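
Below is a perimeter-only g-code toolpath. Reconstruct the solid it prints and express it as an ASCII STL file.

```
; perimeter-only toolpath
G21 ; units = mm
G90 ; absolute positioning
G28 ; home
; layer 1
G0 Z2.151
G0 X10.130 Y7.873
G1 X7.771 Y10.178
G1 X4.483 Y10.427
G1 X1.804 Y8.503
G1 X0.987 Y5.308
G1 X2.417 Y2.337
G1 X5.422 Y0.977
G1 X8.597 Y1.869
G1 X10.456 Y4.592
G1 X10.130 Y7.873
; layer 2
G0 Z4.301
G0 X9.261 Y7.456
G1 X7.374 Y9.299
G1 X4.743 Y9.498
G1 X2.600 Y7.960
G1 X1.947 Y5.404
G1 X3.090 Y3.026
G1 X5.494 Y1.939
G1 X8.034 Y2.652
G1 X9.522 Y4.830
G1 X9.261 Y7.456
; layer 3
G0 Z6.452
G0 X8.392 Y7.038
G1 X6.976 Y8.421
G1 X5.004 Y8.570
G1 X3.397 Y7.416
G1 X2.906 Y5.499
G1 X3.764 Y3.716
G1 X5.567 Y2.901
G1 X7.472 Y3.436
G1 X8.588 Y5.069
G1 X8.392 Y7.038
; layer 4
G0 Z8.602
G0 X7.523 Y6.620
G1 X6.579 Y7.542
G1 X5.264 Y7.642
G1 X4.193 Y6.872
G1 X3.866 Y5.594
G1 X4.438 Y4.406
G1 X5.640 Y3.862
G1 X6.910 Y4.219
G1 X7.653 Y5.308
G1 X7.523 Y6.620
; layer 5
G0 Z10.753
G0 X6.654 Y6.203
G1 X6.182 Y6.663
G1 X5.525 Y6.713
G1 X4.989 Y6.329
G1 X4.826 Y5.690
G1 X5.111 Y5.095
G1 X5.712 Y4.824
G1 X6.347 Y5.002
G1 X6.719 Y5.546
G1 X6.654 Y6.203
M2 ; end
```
solid part
  facet normal 0.0000 0.0000 -1.0000
    outer loop
      vertex 4.222 11.355 0.000
      vertex 8.168 11.056 0.000
      vertex 10.999 8.291 0.000
    endloop
  endfacet
  facet normal 0.0000 0.0000 -1.0000
    outer loop
      vertex 1.008 9.047 0.000
      vertex 4.222 11.355 0.000
      vertex 10.999 8.291 0.000
    endloop
  endfacet
  facet normal 0.0000 0.0000 -1.0000
    outer loop
      vertex 0.028 5.213 0.000
      vertex 1.008 9.047 0.000
      vertex 10.999 8.291 0.000
    endloop
  endfacet
  facet normal 0.0000 0.0000 -1.0000
    outer loop
      vertex 1.743 1.647 0.000
      vertex 0.028 5.213 0.000
      vertex 10.999 8.291 0.000
    endloop
  endfacet
  facet normal 0.0000 0.0000 -1.0000
    outer loop
      vertex 5.349 0.016 0.000
      vertex 1.743 1.647 0.000
      vertex 10.999 8.291 0.000
    endloop
  endfacet
  facet normal 0.0000 0.0000 -1.0000
    outer loop
      vertex 9.159 1.086 0.000
      vertex 5.349 0.016 0.000
      vertex 10.999 8.291 0.000
    endloop
  endfacet
  facet normal 0.0000 0.0000 -1.0000
    outer loop
      vertex 11.390 4.353 0.000
      vertex 9.159 1.086 0.000
      vertex 10.999 8.291 0.000
    endloop
  endfacet
  facet normal 0.6439 0.6593 0.3882
    outer loop
      vertex 10.999 8.291 0.000
      vertex 8.168 11.056 0.000
      vertex 5.785 5.785 12.903
    endloop
  endfacet
  facet normal 0.0696 0.9189 0.3882
    outer loop
      vertex 8.168 11.056 0.000
      vertex 4.222 11.355 0.000
      vertex 5.785 5.785 12.903
    endloop
  endfacet
  facet normal -0.5375 0.7485 0.3882
    outer loop
      vertex 4.222 11.355 0.000
      vertex 1.008 9.047 0.000
      vertex 5.785 5.785 12.903
    endloop
  endfacet
  facet normal -0.8928 0.2282 0.3882
    outer loop
      vertex 1.008 9.047 0.000
      vertex 0.028 5.213 0.000
      vertex 5.785 5.785 12.903
    endloop
  endfacet
  facet normal -0.8305 -0.3994 0.3883
    outer loop
      vertex 0.028 5.213 0.000
      vertex 1.743 1.647 0.000
      vertex 5.785 5.785 12.903
    endloop
  endfacet
  facet normal -0.3798 -0.8397 0.3882
    outer loop
      vertex 1.743 1.647 0.000
      vertex 5.349 0.016 0.000
      vertex 5.785 5.785 12.903
    endloop
  endfacet
  facet normal 0.2492 -0.8872 0.3883
    outer loop
      vertex 5.349 0.016 0.000
      vertex 9.159 1.086 0.000
      vertex 5.785 5.785 12.903
    endloop
  endfacet
  facet normal 0.7610 -0.5197 0.3883
    outer loop
      vertex 9.159 1.086 0.000
      vertex 11.390 4.353 0.000
      vertex 5.785 5.785 12.903
    endloop
  endfacet
  facet normal 0.9170 0.0911 0.3883
    outer loop
      vertex 11.390 4.353 0.000
      vertex 10.999 8.291 0.000
      vertex 5.785 5.785 12.903
    endloop
  endfacet
endsolid part

The G0 Z moves step by Δz≈2.151 mm. The G1 loops shrink linearly with z, so the solid tapers from its base footprint up to z≈12.9. Closing with a flat bottom cap and the tapered top and triangulating gives 16 facets — a regular 9-sided pyramid, base circumscribed radius ≈ 5.79 mm, apex at z ≈ 12.9 mm.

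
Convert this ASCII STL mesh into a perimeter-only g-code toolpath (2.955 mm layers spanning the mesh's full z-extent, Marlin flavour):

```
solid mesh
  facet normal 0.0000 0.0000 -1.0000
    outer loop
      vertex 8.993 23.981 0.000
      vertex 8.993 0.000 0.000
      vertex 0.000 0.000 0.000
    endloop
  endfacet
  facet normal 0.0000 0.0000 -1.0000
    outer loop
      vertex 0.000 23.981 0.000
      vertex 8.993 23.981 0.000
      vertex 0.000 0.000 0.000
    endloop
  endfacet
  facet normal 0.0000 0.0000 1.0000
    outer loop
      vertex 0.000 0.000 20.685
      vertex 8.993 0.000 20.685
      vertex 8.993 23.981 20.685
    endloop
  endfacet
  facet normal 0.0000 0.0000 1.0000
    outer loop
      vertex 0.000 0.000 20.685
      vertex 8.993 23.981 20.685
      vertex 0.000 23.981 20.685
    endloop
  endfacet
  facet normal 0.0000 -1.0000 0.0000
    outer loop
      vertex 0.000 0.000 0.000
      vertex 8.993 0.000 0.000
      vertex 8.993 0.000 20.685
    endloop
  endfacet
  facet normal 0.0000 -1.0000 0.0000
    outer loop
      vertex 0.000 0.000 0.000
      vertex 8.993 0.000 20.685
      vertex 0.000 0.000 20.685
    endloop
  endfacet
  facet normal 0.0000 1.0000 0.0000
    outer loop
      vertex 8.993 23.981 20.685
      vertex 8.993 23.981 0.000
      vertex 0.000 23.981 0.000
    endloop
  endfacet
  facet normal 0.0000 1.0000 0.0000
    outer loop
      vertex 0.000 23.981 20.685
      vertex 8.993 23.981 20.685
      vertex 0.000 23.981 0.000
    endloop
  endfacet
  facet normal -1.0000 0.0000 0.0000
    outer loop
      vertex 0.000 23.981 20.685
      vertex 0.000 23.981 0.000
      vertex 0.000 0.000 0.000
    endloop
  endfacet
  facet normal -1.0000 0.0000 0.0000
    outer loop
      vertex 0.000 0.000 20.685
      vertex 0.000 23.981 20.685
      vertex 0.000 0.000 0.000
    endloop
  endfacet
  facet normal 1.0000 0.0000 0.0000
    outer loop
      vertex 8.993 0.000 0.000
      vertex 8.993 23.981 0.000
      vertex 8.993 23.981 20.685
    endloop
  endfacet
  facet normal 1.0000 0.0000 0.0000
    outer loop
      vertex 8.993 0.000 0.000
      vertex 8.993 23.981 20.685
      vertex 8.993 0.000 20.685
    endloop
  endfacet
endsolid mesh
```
; perimeter-only toolpath
G21 ; units = mm
G90 ; absolute positioning
G28 ; home
; layer 1
G0 Z2.955
G0 X0.000 Y0.000
G1 X8.993 Y0.000
G1 X8.993 Y23.981
G1 X0.000 Y23.981
G1 X0.000 Y0.000
; layer 2
G0 Z5.910
G0 X0.000 Y0.000
G1 X8.993 Y0.000
G1 X8.993 Y23.981
G1 X0.000 Y23.981
G1 X0.000 Y0.000
; layer 3
G0 Z8.865
G0 X0.000 Y0.000
G1 X8.993 Y0.000
G1 X8.993 Y23.981
G1 X0.000 Y23.981
G1 X0.000 Y0.000
; layer 4
G0 Z11.820
G0 X0.000 Y0.000
G1 X8.993 Y0.000
G1 X8.993 Y23.981
G1 X0.000 Y23.981
G1 X0.000 Y0.000
; layer 5
G0 Z14.775
G0 X0.000 Y0.000
G1 X8.993 Y0.000
G1 X8.993 Y23.981
G1 X0.000 Y23.981
G1 X0.000 Y0.000
; layer 6
G0 Z17.730
G0 X0.000 Y0.000
G1 X8.993 Y0.000
G1 X8.993 Y23.981
G1 X0.000 Y23.981
G1 X0.000 Y0.000
; layer 7
G0 Z20.685
G0 X0.000 Y0.000
G1 X8.993 Y0.000
G1 X8.993 Y23.981
G1 X0.000 Y23.981
G1 X0.000 Y0.000
M2 ; end

The solid is a rectangular box, roughly 8.99 × 24 mm footprint and 20.7 mm tall. Slicing at Δz = 2.955 mm — 7 equal slices spanning the solid's height, so layer i sits at z = i·h/7 — gives 7 non-empty perimeters. Each is a 4-segment closed polygon; G0 lifts to the layer z and rapids to the start vertex, then G1 traces the edges.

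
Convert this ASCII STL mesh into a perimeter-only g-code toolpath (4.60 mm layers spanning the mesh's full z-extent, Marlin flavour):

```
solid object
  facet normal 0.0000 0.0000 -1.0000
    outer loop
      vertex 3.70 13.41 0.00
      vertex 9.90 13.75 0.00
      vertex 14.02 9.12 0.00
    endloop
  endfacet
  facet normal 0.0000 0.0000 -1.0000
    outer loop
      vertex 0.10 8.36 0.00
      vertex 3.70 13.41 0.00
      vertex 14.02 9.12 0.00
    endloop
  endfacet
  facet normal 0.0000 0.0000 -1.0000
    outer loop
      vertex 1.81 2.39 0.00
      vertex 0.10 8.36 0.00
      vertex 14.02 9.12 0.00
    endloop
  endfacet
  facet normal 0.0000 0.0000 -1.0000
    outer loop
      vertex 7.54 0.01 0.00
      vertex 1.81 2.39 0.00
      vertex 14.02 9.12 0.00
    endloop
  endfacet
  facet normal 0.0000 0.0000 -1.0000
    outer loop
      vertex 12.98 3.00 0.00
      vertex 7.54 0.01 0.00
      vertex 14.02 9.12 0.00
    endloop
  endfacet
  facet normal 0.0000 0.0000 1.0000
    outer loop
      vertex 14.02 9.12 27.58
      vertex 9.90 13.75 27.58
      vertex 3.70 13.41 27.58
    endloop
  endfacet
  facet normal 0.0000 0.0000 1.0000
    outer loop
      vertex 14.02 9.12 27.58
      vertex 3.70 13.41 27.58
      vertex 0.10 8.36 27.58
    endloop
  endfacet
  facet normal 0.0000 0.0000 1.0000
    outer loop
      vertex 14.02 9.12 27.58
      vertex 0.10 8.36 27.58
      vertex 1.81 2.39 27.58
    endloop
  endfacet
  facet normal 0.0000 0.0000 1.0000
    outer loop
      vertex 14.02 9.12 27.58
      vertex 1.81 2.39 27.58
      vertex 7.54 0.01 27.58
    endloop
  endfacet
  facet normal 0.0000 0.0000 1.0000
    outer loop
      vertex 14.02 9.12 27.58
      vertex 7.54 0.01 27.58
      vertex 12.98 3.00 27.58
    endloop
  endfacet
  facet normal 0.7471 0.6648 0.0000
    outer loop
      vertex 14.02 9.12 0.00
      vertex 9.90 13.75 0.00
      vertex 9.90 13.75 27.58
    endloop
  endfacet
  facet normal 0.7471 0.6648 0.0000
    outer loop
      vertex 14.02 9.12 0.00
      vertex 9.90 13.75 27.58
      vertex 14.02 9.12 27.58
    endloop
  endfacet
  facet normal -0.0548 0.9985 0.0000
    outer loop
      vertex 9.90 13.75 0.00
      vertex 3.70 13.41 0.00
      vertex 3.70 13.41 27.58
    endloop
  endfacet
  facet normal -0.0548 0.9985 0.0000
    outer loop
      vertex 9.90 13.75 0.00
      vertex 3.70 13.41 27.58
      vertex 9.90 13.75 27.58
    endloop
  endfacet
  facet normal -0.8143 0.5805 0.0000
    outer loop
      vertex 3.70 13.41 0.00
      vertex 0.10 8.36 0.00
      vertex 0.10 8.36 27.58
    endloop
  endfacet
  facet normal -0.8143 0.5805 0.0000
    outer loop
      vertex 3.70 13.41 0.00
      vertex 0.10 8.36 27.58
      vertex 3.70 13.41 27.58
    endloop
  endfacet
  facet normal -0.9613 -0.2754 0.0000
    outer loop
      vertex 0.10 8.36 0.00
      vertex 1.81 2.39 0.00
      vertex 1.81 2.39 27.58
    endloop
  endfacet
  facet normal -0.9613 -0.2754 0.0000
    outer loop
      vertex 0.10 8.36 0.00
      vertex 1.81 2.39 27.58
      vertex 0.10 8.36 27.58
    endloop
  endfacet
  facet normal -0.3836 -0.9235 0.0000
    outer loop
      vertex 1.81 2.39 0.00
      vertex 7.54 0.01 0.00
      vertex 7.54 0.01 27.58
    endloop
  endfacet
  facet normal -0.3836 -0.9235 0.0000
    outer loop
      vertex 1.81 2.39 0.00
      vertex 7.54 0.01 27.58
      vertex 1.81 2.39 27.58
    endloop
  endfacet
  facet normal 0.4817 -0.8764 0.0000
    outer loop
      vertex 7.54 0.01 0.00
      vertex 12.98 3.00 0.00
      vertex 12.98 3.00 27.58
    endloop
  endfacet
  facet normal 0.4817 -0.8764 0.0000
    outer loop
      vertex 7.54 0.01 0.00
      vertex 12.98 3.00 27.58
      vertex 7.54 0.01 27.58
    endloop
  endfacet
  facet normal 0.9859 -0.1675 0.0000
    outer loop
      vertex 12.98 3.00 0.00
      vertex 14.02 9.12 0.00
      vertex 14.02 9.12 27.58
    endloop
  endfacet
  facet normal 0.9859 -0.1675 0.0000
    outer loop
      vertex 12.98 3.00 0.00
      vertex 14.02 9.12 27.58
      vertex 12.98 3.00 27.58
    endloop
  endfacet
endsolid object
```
; perimeter-only toolpath
G21 ; units = mm
G90 ; absolute positioning
G28 ; home
; layer 1
G0 Z4.60
G0 X14.02 Y9.12
G1 X9.90 Y13.75
G1 X3.70 Y13.41
G1 X0.10 Y8.36
G1 X1.81 Y2.39
G1 X7.54 Y0.01
G1 X12.98 Y3.00
G1 X14.02 Y9.12
; layer 2
G0 Z9.19
G0 X14.02 Y9.12
G1 X9.90 Y13.75
G1 X3.70 Y13.41
G1 X0.10 Y8.36
G1 X1.81 Y2.39
G1 X7.54 Y0.01
G1 X12.98 Y3.00
G1 X14.02 Y9.12
; layer 3
G0 Z13.79
G0 X14.02 Y9.12
G1 X9.90 Y13.75
G1 X3.70 Y13.41
G1 X0.10 Y8.36
G1 X1.81 Y2.39
G1 X7.54 Y0.01
G1 X12.98 Y3.00
G1 X14.02 Y9.12
; layer 4
G0 Z18.39
G0 X14.02 Y9.12
G1 X9.90 Y13.75
G1 X3.70 Y13.41
G1 X0.10 Y8.36
G1 X1.81 Y2.39
G1 X7.54 Y0.01
G1 X12.98 Y3.00
G1 X14.02 Y9.12
; layer 5
G0 Z22.98
G0 X14.02 Y9.12
G1 X9.90 Y13.75
G1 X3.70 Y13.41
G1 X0.10 Y8.36
G1 X1.81 Y2.39
G1 X7.54 Y0.01
G1 X12.98 Y3.00
G1 X14.02 Y9.12
; layer 6
G0 Z27.58
G0 X14.02 Y9.12
G1 X9.90 Y13.75
G1 X3.70 Y13.41
G1 X0.10 Y8.36
G1 X1.81 Y2.39
G1 X7.54 Y0.01
G1 X12.98 Y3.00
G1 X14.02 Y9.12
M2 ; end

The solid is a regular 7-sided prism (a cylinder approximated with 7 flat sides), circumscribed radius ≈ 7.15 mm, height ≈ 27.6 mm. Slicing at Δz = 4.60 mm — 6 equal slices spanning the solid's height, so layer i sits at z = i·h/6 — gives 6 non-empty perimeters. Each is a 7-segment closed polygon; G0 lifts to the layer z and rapids to the start vertex, then G1 traces the edges.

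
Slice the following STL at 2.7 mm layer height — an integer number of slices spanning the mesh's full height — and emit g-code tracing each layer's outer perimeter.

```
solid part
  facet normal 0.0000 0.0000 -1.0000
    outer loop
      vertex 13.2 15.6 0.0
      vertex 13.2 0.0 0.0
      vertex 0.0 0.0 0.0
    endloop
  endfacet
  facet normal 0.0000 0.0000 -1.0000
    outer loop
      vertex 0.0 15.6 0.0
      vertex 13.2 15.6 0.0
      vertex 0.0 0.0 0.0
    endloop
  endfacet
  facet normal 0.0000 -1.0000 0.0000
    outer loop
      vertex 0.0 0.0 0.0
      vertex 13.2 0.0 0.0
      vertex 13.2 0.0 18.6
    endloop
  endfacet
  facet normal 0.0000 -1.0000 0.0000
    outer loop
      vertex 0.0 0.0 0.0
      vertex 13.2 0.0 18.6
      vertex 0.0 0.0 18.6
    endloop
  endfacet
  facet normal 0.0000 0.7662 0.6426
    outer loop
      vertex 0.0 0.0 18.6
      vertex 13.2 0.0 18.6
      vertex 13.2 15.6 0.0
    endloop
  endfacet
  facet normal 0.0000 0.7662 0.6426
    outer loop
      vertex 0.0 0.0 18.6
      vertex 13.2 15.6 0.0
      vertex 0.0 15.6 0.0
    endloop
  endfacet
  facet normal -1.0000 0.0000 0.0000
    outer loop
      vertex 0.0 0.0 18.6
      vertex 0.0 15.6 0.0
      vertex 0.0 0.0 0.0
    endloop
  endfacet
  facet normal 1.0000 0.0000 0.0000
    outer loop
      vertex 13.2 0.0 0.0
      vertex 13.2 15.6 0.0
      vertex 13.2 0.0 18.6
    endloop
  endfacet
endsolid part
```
; perimeter-only toolpath
G21 ; units = mm
G90 ; absolute positioning
G28 ; home
; layer 1
G0 Z2.7
G0 X0.0 Y0.0
G1 X13.2 Y0.0
G1 X13.2 Y13.4
G1 X0.0 Y13.4
G1 X0.0 Y0.0
; layer 2
G0 Z5.3
G0 X0.0 Y0.0
G1 X13.2 Y0.0
G1 X13.2 Y11.1
G1 X0.0 Y11.1
G1 X0.0 Y0.0
; layer 3
G0 Z8.0
G0 X0.0 Y0.0
G1 X13.2 Y0.0
G1 X13.2 Y8.9
G1 X0.0 Y8.9
G1 X0.0 Y0.0
; layer 4
G0 Z10.6
G0 X0.0 Y0.0
G1 X13.2 Y0.0
G1 X13.2 Y6.7
G1 X0.0 Y6.7
G1 X0.0 Y0.0
; layer 5
G0 Z13.3
G0 X0.0 Y0.0
G1 X13.2 Y0.0
G1 X13.2 Y4.5
G1 X0.0 Y4.5
G1 X0.0 Y0.0
; layer 6
G0 Z15.9
G0 X0.0 Y0.0
G1 X13.2 Y0.0
G1 X13.2 Y2.2
G1 X0.0 Y2.2
G1 X0.0 Y0.0
M2 ; end

The solid is a wedge (ramp): 13.2 × 15.6 mm base, rising to 18.6 mm along the y=0 edge and sloping linearly to z=0 at y=15.6. Slicing at Δz = 2.7 mm — 7 equal slices spanning the solid's height, so layer i sits at z = i·h/7 — gives 6 non-empty perimeters. Each is a 4-segment closed polygon; G0 lifts to the layer z and rapids to the start vertex, then G1 traces the edges. The cross-section shrinks linearly with z (the slice at the apex is degenerate and omitted).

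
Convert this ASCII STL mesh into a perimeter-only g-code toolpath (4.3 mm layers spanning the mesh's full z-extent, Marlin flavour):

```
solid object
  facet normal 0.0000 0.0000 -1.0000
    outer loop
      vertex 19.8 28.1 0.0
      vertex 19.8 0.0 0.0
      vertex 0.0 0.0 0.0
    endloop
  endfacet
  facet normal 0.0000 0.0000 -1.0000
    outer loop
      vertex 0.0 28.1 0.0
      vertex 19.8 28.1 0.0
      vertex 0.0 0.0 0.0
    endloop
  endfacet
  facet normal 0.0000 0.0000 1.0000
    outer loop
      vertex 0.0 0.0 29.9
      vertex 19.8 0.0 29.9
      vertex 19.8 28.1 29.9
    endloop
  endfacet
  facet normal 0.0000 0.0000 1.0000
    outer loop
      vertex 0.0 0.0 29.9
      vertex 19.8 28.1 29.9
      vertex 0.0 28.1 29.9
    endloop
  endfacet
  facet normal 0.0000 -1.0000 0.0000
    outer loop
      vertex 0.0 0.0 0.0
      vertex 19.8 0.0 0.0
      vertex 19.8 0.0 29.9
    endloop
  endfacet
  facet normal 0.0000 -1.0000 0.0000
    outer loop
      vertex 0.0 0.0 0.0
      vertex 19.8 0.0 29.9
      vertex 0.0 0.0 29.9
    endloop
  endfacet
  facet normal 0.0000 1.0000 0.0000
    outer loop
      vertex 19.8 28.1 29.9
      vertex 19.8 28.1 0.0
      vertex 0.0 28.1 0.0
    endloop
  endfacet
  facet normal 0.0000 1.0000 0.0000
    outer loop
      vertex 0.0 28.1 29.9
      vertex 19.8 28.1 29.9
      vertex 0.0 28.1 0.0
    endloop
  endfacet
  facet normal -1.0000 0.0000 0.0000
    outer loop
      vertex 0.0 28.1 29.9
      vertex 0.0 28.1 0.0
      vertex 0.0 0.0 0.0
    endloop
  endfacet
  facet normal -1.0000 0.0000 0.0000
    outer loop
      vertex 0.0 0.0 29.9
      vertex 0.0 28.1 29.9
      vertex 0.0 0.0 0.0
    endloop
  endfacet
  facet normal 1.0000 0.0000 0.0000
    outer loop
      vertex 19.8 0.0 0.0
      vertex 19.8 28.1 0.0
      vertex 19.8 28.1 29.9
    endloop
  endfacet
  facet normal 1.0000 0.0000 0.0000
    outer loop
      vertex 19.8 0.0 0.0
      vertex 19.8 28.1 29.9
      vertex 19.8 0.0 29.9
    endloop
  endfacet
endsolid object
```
; perimeter-only toolpath
G21 ; units = mm
G90 ; absolute positioning
G28 ; home
; layer 1
G0 Z4.3
G0 X0.0 Y0.0
G1 X19.8 Y0.0
G1 X19.8 Y28.1
G1 X0.0 Y28.1
G1 X0.0 Y0.0
; layer 2
G0 Z8.5
G0 X0.0 Y0.0
G1 X19.8 Y0.0
G1 X19.8 Y28.1
G1 X0.0 Y28.1
G1 X0.0 Y0.0
; layer 3
G0 Z12.8
G0 X0.0 Y0.0
G1 X19.8 Y0.0
G1 X19.8 Y28.1
G1 X0.0 Y28.1
G1 X0.0 Y0.0
; layer 4
G0 Z17.1
G0 X0.0 Y0.0
G1 X19.8 Y0.0
G1 X19.8 Y28.1
G1 X0.0 Y28.1
G1 X0.0 Y0.0
; layer 5
G0 Z21.4
G0 X0.0 Y0.0
G1 X19.8 Y0.0
G1 X19.8 Y28.1
G1 X0.0 Y28.1
G1 X0.0 Y0.0
; layer 6
G0 Z25.6
G0 X0.0 Y0.0
G1 X19.8 Y0.0
G1 X19.8 Y28.1
G1 X0.0 Y28.1
G1 X0.0 Y0.0
; layer 7
G0 Z29.9
G0 X0.0 Y0.0
G1 X19.8 Y0.0
G1 X19.8 Y28.1
G1 X0.0 Y28.1
G1 X0.0 Y0.0
M2 ; end

The solid is a rectangular box, roughly 19.8 × 28.1 mm footprint and 29.9 mm tall. Slicing at Δz = 4.3 mm — 7 equal slices spanning the solid's height, so layer i sits at z = i·h/7 — gives 7 non-empty perimeters. Each is a 4-segment closed polygon; G0 lifts to the layer z and rapids to the start vertex, then G1 traces the edges.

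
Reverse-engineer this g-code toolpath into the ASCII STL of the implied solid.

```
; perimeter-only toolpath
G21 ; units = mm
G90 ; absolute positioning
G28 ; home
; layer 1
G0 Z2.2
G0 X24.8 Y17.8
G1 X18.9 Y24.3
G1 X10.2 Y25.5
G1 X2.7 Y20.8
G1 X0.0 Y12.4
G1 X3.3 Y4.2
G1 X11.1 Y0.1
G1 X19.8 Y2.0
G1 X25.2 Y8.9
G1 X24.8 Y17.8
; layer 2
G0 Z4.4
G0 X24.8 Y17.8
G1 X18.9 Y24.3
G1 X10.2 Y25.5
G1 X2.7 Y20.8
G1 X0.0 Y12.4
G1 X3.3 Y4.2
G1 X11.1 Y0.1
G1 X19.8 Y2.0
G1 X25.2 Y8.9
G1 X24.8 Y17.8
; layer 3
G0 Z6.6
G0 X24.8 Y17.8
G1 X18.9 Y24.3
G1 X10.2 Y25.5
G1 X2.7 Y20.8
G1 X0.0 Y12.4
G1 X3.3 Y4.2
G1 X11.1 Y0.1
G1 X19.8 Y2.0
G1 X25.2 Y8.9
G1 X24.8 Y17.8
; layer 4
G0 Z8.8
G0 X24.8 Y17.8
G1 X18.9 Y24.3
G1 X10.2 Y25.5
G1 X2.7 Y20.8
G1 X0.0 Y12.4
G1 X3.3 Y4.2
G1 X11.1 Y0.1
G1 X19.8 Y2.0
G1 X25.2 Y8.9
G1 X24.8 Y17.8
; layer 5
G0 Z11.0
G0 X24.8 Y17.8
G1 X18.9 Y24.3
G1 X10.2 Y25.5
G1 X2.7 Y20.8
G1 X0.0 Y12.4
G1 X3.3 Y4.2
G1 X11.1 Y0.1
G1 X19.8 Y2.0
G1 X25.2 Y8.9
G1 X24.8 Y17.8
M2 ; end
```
solid part
  facet normal 0.0000 0.0000 -1.0000
    outer loop
      vertex 10.2 25.5 0.0
      vertex 18.9 24.3 0.0
      vertex 24.8 17.8 0.0
    endloop
  endfacet
  facet normal 0.0000 0.0000 -1.0000
    outer loop
      vertex 2.7 20.8 0.0
      vertex 10.2 25.5 0.0
      vertex 24.8 17.8 0.0
    endloop
  endfacet
  facet normal 0.0000 0.0000 -1.0000
    outer loop
      vertex 0.0 12.4 0.0
      vertex 2.7 20.8 0.0
      vertex 24.8 17.8 0.0
    endloop
  endfacet
  facet normal 0.0000 0.0000 -1.0000
    outer loop
      vertex 3.3 4.2 0.0
      vertex 0.0 12.4 0.0
      vertex 24.8 17.8 0.0
    endloop
  endfacet
  facet normal 0.0000 0.0000 -1.0000
    outer loop
      vertex 11.1 0.1 0.0
      vertex 3.3 4.2 0.0
      vertex 24.8 17.8 0.0
    endloop
  endfacet
  facet normal 0.0000 0.0000 -1.0000
    outer loop
      vertex 19.8 2.0 0.0
      vertex 11.1 0.1 0.0
      vertex 24.8 17.8 0.0
    endloop
  endfacet
  facet normal 0.0000 0.0000 -1.0000
    outer loop
      vertex 25.2 8.9 0.0
      vertex 19.8 2.0 0.0
      vertex 24.8 17.8 0.0
    endloop
  endfacet
  facet normal 0.0000 0.0000 1.0000
    outer loop
      vertex 24.8 17.8 11.0
      vertex 18.9 24.3 11.0
      vertex 10.2 25.5 11.0
    endloop
  endfacet
  facet normal 0.0000 0.0000 1.0000
    outer loop
      vertex 24.8 17.8 11.0
      vertex 10.2 25.5 11.0
      vertex 2.7 20.8 11.0
    endloop
  endfacet
  facet normal 0.0000 0.0000 1.0000
    outer loop
      vertex 24.8 17.8 11.0
      vertex 2.7 20.8 11.0
      vertex 0.0 12.4 11.0
    endloop
  endfacet
  facet normal 0.0000 0.0000 1.0000
    outer loop
      vertex 24.8 17.8 11.0
      vertex 0.0 12.4 11.0
      vertex 3.3 4.2 11.0
    endloop
  endfacet
  facet normal 0.0000 0.0000 1.0000
    outer loop
      vertex 24.8 17.8 11.0
      vertex 3.3 4.2 11.0
      vertex 11.1 0.1 11.0
    endloop
  endfacet
  facet normal 0.0000 0.0000 1.0000
    outer loop
      vertex 24.8 17.8 11.0
      vertex 11.1 0.1 11.0
      vertex 19.8 2.0 11.0
    endloop
  endfacet
  facet normal 0.0000 0.0000 1.0000
    outer loop
      vertex 24.8 17.8 11.0
      vertex 19.8 2.0 11.0
      vertex 25.2 8.9 11.0
    endloop
  endfacet
  facet normal 0.7405 0.6721 0.0000
    outer loop
      vertex 24.8 17.8 0.0
      vertex 18.9 24.3 0.0
      vertex 18.9 24.3 11.0
    endloop
  endfacet
  facet normal 0.7405 0.6721 0.0000
    outer loop
      vertex 24.8 17.8 0.0
      vertex 18.9 24.3 11.0
      vertex 24.8 17.8 11.0
    endloop
  endfacet
  facet normal 0.1366 0.9906 0.0000
    outer loop
      vertex 18.9 24.3 0.0
      vertex 10.2 25.5 0.0
      vertex 10.2 25.5 11.0
    endloop
  endfacet
  facet normal 0.1366 0.9906 0.0000
    outer loop
      vertex 18.9 24.3 0.0
      vertex 10.2 25.5 11.0
      vertex 18.9 24.3 11.0
    endloop
  endfacet
  facet normal -0.5310 0.8474 0.0000
    outer loop
      vertex 10.2 25.5 0.0
      vertex 2.7 20.8 0.0
      vertex 2.7 20.8 11.0
    endloop
  endfacet
  facet normal -0.5310 0.8474 0.0000
    outer loop
      vertex 10.2 25.5 0.0
      vertex 2.7 20.8 11.0
      vertex 10.2 25.5 11.0
    endloop
  endfacet
  facet normal -0.9520 0.3060 0.0000
    outer loop
      vertex 2.7 20.8 0.0
      vertex 0.0 12.4 0.0
      vertex 0.0 12.4 11.0
    endloop
  endfacet
  facet normal -0.9520 0.3060 0.0000
    outer loop
      vertex 2.7 20.8 0.0
      vertex 0.0 12.4 11.0
      vertex 2.7 20.8 11.0
    endloop
  endfacet
  facet normal -0.9277 -0.3733 0.0000
    outer loop
      vertex 0.0 12.4 0.0
      vertex 3.3 4.2 0.0
      vertex 3.3 4.2 11.0
    endloop
  endfacet
  facet normal -0.9277 -0.3733 0.0000
    outer loop
      vertex 0.0 12.4 0.0
      vertex 3.3 4.2 11.0
      vertex 0.0 12.4 11.0
    endloop
  endfacet
  facet normal -0.4653 -0.8852 0.0000
    outer loop
      vertex 3.3 4.2 0.0
      vertex 11.1 0.1 0.0
      vertex 11.1 0.1 11.0
    endloop
  endfacet
  facet normal -0.4653 -0.8852 0.0000
    outer loop
      vertex 3.3 4.2 0.0
      vertex 11.1 0.1 11.0
      vertex 3.3 4.2 11.0
    endloop
  endfacet
  facet normal 0.2134 -0.9770 0.0000
    outer loop
      vertex 11.1 0.1 0.0
      vertex 19.8 2.0 0.0
      vertex 19.8 2.0 11.0
    endloop
  endfacet
  facet normal 0.2134 -0.9770 0.0000
    outer loop
      vertex 11.1 0.1 0.0
      vertex 19.8 2.0 11.0
      vertex 11.1 0.1 11.0
    endloop
  endfacet
  facet normal 0.7875 -0.6163 0.0000
    outer loop
      vertex 19.8 2.0 0.0
      vertex 25.2 8.9 0.0
      vertex 25.2 8.9 11.0
    endloop
  endfacet
  facet normal 0.7875 -0.6163 0.0000
    outer loop
      vertex 19.8 2.0 0.0
      vertex 25.2 8.9 11.0
      vertex 19.8 2.0 11.0
    endloop
  endfacet
  facet normal 0.9990 0.0449 0.0000
    outer loop
      vertex 25.2 8.9 0.0
      vertex 24.8 17.8 0.0
      vertex 24.8 17.8 11.0
    endloop
  endfacet
  facet normal 0.9990 0.0449 0.0000
    outer loop
      vertex 25.2 8.9 0.0
      vertex 24.8 17.8 11.0
      vertex 25.2 8.9 11.0
    endloop
  endfacet
endsolid part

The G0 Z moves step by Δz≈2.2 mm. Every layer's G1 loop is the same polygon, so the solid is a straight extrusion of it from z=0 to z≈11. Closing with flat bottom and top caps and triangulating gives 32 facets — a regular 9-sided prism (a cylinder approximated with 9 flat sides), circumscribed radius ≈ 12.9 mm, height ≈ 11 mm.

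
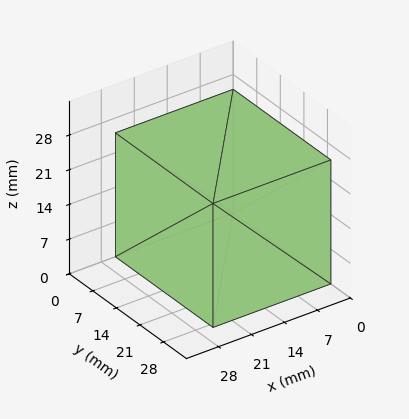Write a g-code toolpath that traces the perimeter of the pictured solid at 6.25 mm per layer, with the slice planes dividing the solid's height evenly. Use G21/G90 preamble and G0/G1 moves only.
Reading the render: the shape is a rectangular box, roughly 25 × 29 mm footprint and 25 mm tall (dimensions read to the nearest mm from the axis ticks). For the g-code, the solid's height is divided into equal slices at the stated Δz and each level perimeter traced with G1 moves after a G0 lift.

; perimeter-only toolpath
G21 ; units = mm
G90 ; absolute positioning
G28 ; home
; layer 1
G0 Z6.25
G0 X0.00 Y0.00
G1 X25.00 Y0.00
G1 X25.00 Y29.00
G1 X0.00 Y29.00
G1 X0.00 Y0.00
; layer 2
G0 Z12.50
G0 X0.00 Y0.00
G1 X25.00 Y0.00
G1 X25.00 Y29.00
G1 X0.00 Y29.00
G1 X0.00 Y0.00
; layer 3
G0 Z18.75
G0 X0.00 Y0.00
G1 X25.00 Y0.00
G1 X25.00 Y29.00
G1 X0.00 Y29.00
G1 X0.00 Y0.00
; layer 4
G0 Z25.00
G0 X0.00 Y0.00
G1 X25.00 Y0.00
G1 X25.00 Y29.00
G1 X0.00 Y29.00
G1 X0.00 Y0.00
M2 ; end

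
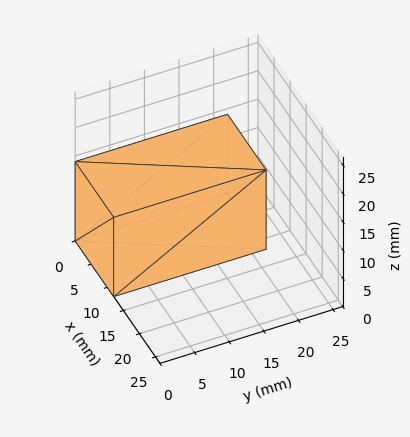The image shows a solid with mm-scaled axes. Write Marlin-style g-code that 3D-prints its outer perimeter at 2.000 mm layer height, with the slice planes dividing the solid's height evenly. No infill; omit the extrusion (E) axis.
Reading the render: the shape is a rectangular box, roughly 12 × 22 mm footprint and 14 mm tall (dimensions read to the nearest mm from the axis ticks). For the g-code, the solid's height is divided into equal slices at the stated Δz and each level perimeter traced with G1 moves after a G0 lift.

; perimeter-only toolpath
G21 ; units = mm
G90 ; absolute positioning
G28 ; home
; layer 1
G0 Z2.000
G0 X0.000 Y0.000
G1 X12.000 Y0.000
G1 X12.000 Y22.000
G1 X0.000 Y22.000
G1 X0.000 Y0.000
; layer 2
G0 Z4.000
G0 X0.000 Y0.000
G1 X12.000 Y0.000
G1 X12.000 Y22.000
G1 X0.000 Y22.000
G1 X0.000 Y0.000
; layer 3
G0 Z6.000
G0 X0.000 Y0.000
G1 X12.000 Y0.000
G1 X12.000 Y22.000
G1 X0.000 Y22.000
G1 X0.000 Y0.000
; layer 4
G0 Z8.000
G0 X0.000 Y0.000
G1 X12.000 Y0.000
G1 X12.000 Y22.000
G1 X0.000 Y22.000
G1 X0.000 Y0.000
; layer 5
G0 Z10.000
G0 X0.000 Y0.000
G1 X12.000 Y0.000
G1 X12.000 Y22.000
G1 X0.000 Y22.000
G1 X0.000 Y0.000
; layer 6
G0 Z12.000
G0 X0.000 Y0.000
G1 X12.000 Y0.000
G1 X12.000 Y22.000
G1 X0.000 Y22.000
G1 X0.000 Y0.000
; layer 7
G0 Z14.000
G0 X0.000 Y0.000
G1 X12.000 Y0.000
G1 X12.000 Y22.000
G1 X0.000 Y22.000
G1 X0.000 Y0.000
M2 ; end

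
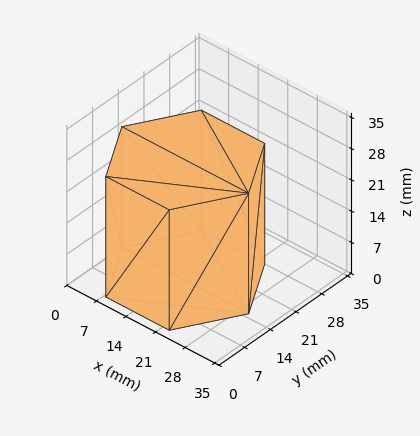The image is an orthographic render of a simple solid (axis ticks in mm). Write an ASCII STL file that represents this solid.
Reading the render: the shape is a regular 6-sided prism (a cylinder approximated with 6 flat sides), circumscribed radius ≈ 15 mm, height ≈ 27 mm (dimensions read to the nearest mm from the axis ticks). For the STL, each face is triangulated and given an outward normal.

solid part
  facet normal 0.0000 0.0000 -1.0000
    outer loop
      vertex 7.5 28.0 0.0
      vertex 22.5 28.0 0.0
      vertex 30.0 15.0 0.0
    endloop
  endfacet
  facet normal 0.0000 0.0000 -1.0000
    outer loop
      vertex 0.0 15.0 0.0
      vertex 7.5 28.0 0.0
      vertex 30.0 15.0 0.0
    endloop
  endfacet
  facet normal 0.0000 0.0000 -1.0000
    outer loop
      vertex 7.5 2.0 0.0
      vertex 0.0 15.0 0.0
      vertex 30.0 15.0 0.0
    endloop
  endfacet
  facet normal 0.0000 0.0000 -1.0000
    outer loop
      vertex 22.5 2.0 0.0
      vertex 7.5 2.0 0.0
      vertex 30.0 15.0 0.0
    endloop
  endfacet
  facet normal 0.0000 0.0000 1.0000
    outer loop
      vertex 30.0 15.0 27.0
      vertex 22.5 28.0 27.0
      vertex 7.5 28.0 27.0
    endloop
  endfacet
  facet normal 0.0000 0.0000 1.0000
    outer loop
      vertex 30.0 15.0 27.0
      vertex 7.5 28.0 27.0
      vertex 0.0 15.0 27.0
    endloop
  endfacet
  facet normal 0.0000 0.0000 1.0000
    outer loop
      vertex 30.0 15.0 27.0
      vertex 0.0 15.0 27.0
      vertex 7.5 2.0 27.0
    endloop
  endfacet
  facet normal 0.0000 0.0000 1.0000
    outer loop
      vertex 30.0 15.0 27.0
      vertex 7.5 2.0 27.0
      vertex 22.5 2.0 27.0
    endloop
  endfacet
  facet normal 0.8662 0.4997 0.0000
    outer loop
      vertex 30.0 15.0 0.0
      vertex 22.5 28.0 0.0
      vertex 22.5 28.0 27.0
    endloop
  endfacet
  facet normal 0.8662 0.4997 0.0000
    outer loop
      vertex 30.0 15.0 0.0
      vertex 22.5 28.0 27.0
      vertex 30.0 15.0 27.0
    endloop
  endfacet
  facet normal 0.0000 1.0000 0.0000
    outer loop
      vertex 22.5 28.0 0.0
      vertex 7.5 28.0 0.0
      vertex 7.5 28.0 27.0
    endloop
  endfacet
  facet normal 0.0000 1.0000 0.0000
    outer loop
      vertex 22.5 28.0 0.0
      vertex 7.5 28.0 27.0
      vertex 22.5 28.0 27.0
    endloop
  endfacet
  facet normal -0.8662 0.4997 0.0000
    outer loop
      vertex 7.5 28.0 0.0
      vertex 0.0 15.0 0.0
      vertex 0.0 15.0 27.0
    endloop
  endfacet
  facet normal -0.8662 0.4997 0.0000
    outer loop
      vertex 7.5 28.0 0.0
      vertex 0.0 15.0 27.0
      vertex 7.5 28.0 27.0
    endloop
  endfacet
  facet normal -0.8662 -0.4997 0.0000
    outer loop
      vertex 0.0 15.0 0.0
      vertex 7.5 2.0 0.0
      vertex 7.5 2.0 27.0
    endloop
  endfacet
  facet normal -0.8662 -0.4997 0.0000
    outer loop
      vertex 0.0 15.0 0.0
      vertex 7.5 2.0 27.0
      vertex 0.0 15.0 27.0
    endloop
  endfacet
  facet normal 0.0000 -1.0000 0.0000
    outer loop
      vertex 7.5 2.0 0.0
      vertex 22.5 2.0 0.0
      vertex 22.5 2.0 27.0
    endloop
  endfacet
  facet normal 0.0000 -1.0000 0.0000
    outer loop
      vertex 7.5 2.0 0.0
      vertex 22.5 2.0 27.0
      vertex 7.5 2.0 27.0
    endloop
  endfacet
  facet normal 0.8662 -0.4997 0.0000
    outer loop
      vertex 22.5 2.0 0.0
      vertex 30.0 15.0 0.0
      vertex 30.0 15.0 27.0
    endloop
  endfacet
  facet normal 0.8662 -0.4997 0.0000
    outer loop
      vertex 22.5 2.0 0.0
      vertex 30.0 15.0 27.0
      vertex 22.5 2.0 27.0
    endloop
  endfacet
endsolid part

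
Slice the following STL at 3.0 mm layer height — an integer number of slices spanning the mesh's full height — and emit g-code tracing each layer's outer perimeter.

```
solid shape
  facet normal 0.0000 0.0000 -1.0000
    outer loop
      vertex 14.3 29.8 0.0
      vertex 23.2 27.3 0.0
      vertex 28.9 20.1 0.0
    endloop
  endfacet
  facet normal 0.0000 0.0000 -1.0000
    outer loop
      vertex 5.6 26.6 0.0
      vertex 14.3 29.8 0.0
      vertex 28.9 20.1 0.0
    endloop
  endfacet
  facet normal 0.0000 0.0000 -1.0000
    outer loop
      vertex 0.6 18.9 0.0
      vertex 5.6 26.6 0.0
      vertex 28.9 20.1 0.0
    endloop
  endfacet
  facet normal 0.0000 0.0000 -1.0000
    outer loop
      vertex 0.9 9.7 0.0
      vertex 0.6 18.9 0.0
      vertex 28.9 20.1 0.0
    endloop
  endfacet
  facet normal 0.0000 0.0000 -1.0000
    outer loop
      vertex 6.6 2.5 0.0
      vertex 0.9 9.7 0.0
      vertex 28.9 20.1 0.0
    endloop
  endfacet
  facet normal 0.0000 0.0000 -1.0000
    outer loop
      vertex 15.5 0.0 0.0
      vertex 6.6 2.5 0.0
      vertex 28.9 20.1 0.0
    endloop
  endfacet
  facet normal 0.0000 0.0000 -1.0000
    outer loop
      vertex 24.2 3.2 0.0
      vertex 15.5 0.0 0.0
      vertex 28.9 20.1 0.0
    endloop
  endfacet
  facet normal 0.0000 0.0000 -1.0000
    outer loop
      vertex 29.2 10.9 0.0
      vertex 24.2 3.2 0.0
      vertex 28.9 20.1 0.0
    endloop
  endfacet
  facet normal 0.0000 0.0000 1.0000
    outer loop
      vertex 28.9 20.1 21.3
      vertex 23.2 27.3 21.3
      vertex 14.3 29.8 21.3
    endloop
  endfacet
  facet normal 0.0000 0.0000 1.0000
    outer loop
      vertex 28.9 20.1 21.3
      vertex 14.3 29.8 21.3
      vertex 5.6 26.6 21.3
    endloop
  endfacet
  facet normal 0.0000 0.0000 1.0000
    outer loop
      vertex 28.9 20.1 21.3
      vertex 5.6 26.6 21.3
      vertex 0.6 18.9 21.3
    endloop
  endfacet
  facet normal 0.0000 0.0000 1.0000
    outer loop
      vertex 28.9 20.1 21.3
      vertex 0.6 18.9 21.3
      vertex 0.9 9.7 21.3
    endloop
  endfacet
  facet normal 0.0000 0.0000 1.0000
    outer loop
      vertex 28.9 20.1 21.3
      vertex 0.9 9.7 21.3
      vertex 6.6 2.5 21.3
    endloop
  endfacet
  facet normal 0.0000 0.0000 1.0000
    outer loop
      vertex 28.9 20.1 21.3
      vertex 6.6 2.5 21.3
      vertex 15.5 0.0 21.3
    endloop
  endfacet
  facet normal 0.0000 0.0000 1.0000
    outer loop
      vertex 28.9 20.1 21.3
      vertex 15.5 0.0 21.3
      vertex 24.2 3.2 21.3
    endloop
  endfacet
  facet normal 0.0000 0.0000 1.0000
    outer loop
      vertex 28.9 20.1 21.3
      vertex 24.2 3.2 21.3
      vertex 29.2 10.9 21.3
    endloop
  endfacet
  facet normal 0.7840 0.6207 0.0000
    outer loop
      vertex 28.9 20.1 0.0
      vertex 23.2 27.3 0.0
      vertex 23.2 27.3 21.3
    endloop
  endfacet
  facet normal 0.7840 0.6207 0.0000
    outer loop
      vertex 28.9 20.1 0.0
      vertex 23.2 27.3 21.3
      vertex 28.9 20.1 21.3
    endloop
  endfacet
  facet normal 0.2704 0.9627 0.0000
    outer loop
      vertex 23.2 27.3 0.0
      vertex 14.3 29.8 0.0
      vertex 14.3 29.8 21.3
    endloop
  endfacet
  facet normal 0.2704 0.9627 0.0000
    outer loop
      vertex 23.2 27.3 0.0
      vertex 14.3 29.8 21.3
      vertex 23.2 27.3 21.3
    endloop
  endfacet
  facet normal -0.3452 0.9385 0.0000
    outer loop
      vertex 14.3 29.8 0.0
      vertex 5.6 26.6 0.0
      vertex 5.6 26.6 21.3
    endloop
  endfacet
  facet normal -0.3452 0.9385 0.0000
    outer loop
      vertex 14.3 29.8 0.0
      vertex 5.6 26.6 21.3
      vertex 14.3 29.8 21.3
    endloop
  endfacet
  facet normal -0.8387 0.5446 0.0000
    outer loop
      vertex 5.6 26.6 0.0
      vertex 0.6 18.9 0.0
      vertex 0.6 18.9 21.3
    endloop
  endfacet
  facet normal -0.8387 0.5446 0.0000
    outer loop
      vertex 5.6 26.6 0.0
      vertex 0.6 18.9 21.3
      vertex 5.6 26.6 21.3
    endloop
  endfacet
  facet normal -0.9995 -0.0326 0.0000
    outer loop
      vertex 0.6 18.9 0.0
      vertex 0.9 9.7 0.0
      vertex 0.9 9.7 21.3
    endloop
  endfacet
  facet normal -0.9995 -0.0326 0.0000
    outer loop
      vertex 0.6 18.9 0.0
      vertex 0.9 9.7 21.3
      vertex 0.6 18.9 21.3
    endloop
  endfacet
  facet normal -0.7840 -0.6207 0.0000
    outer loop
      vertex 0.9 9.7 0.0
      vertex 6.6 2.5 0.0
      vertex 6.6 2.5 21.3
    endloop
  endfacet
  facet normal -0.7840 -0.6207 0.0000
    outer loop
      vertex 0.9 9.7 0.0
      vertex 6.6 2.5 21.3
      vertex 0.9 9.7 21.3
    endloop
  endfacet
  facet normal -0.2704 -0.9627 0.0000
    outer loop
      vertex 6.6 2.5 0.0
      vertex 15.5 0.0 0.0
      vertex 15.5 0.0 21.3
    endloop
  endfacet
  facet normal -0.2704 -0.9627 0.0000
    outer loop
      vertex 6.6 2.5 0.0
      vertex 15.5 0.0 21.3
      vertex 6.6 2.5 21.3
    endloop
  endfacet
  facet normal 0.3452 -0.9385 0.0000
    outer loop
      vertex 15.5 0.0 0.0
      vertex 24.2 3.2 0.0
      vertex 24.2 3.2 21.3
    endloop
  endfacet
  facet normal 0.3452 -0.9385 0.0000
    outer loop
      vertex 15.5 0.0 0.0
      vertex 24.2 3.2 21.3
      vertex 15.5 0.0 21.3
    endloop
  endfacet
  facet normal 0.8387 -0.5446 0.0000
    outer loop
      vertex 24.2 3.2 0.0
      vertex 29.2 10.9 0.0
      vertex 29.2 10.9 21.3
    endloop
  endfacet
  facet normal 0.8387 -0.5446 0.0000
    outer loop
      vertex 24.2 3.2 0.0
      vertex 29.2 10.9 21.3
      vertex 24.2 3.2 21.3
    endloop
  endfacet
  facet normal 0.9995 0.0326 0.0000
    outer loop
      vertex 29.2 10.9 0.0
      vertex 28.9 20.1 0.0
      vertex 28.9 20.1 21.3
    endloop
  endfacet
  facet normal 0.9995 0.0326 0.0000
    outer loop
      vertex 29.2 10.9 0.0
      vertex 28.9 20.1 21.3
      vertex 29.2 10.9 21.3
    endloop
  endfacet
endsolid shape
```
; perimeter-only toolpath
G21 ; units = mm
G90 ; absolute positioning
G28 ; home
; layer 1
G0 Z3.0
G0 X28.9 Y20.1
G1 X23.2 Y27.3
G1 X14.3 Y29.8
G1 X5.6 Y26.6
G1 X0.6 Y18.9
G1 X0.9 Y9.7
G1 X6.6 Y2.5
G1 X15.5 Y0.0
G1 X24.2 Y3.2
G1 X29.2 Y10.9
G1 X28.9 Y20.1
; layer 2
G0 Z6.1
G0 X28.9 Y20.1
G1 X23.2 Y27.3
G1 X14.3 Y29.8
G1 X5.6 Y26.6
G1 X0.6 Y18.9
G1 X0.9 Y9.7
G1 X6.6 Y2.5
G1 X15.5 Y0.0
G1 X24.2 Y3.2
G1 X29.2 Y10.9
G1 X28.9 Y20.1
; layer 3
G0 Z9.1
G0 X28.9 Y20.1
G1 X23.2 Y27.3
G1 X14.3 Y29.8
G1 X5.6 Y26.6
G1 X0.6 Y18.9
G1 X0.9 Y9.7
G1 X6.6 Y2.5
G1 X15.5 Y0.0
G1 X24.2 Y3.2
G1 X29.2 Y10.9
G1 X28.9 Y20.1
; layer 4
G0 Z12.2
G0 X28.9 Y20.1
G1 X23.2 Y27.3
G1 X14.3 Y29.8
G1 X5.6 Y26.6
G1 X0.6 Y18.9
G1 X0.9 Y9.7
G1 X6.6 Y2.5
G1 X15.5 Y0.0
G1 X24.2 Y3.2
G1 X29.2 Y10.9
G1 X28.9 Y20.1
; layer 5
G0 Z15.2
G0 X28.9 Y20.1
G1 X23.2 Y27.3
G1 X14.3 Y29.8
G1 X5.6 Y26.6
G1 X0.6 Y18.9
G1 X0.9 Y9.7
G1 X6.6 Y2.5
G1 X15.5 Y0.0
G1 X24.2 Y3.2
G1 X29.2 Y10.9
G1 X28.9 Y20.1
; layer 6
G0 Z18.3
G0 X28.9 Y20.1
G1 X23.2 Y27.3
G1 X14.3 Y29.8
G1 X5.6 Y26.6
G1 X0.6 Y18.9
G1 X0.9 Y9.7
G1 X6.6 Y2.5
G1 X15.5 Y0.0
G1 X24.2 Y3.2
G1 X29.2 Y10.9
G1 X28.9 Y20.1
; layer 7
G0 Z21.3
G0 X28.9 Y20.1
G1 X23.2 Y27.3
G1 X14.3 Y29.8
G1 X5.6 Y26.6
G1 X0.6 Y18.9
G1 X0.9 Y9.7
G1 X6.6 Y2.5
G1 X15.5 Y0.0
G1 X24.2 Y3.2
G1 X29.2 Y10.9
G1 X28.9 Y20.1
M2 ; end

The solid is a regular 10-sided prism (a cylinder approximated with 10 flat sides), circumscribed radius ≈ 14.9 mm, height ≈ 21.3 mm. Slicing at Δz = 3.0 mm — 7 equal slices spanning the solid's height, so layer i sits at z = i·h/7 — gives 7 non-empty perimeters. Each is a 10-segment closed polygon; G0 lifts to the layer z and rapids to the start vertex, then G1 traces the edges.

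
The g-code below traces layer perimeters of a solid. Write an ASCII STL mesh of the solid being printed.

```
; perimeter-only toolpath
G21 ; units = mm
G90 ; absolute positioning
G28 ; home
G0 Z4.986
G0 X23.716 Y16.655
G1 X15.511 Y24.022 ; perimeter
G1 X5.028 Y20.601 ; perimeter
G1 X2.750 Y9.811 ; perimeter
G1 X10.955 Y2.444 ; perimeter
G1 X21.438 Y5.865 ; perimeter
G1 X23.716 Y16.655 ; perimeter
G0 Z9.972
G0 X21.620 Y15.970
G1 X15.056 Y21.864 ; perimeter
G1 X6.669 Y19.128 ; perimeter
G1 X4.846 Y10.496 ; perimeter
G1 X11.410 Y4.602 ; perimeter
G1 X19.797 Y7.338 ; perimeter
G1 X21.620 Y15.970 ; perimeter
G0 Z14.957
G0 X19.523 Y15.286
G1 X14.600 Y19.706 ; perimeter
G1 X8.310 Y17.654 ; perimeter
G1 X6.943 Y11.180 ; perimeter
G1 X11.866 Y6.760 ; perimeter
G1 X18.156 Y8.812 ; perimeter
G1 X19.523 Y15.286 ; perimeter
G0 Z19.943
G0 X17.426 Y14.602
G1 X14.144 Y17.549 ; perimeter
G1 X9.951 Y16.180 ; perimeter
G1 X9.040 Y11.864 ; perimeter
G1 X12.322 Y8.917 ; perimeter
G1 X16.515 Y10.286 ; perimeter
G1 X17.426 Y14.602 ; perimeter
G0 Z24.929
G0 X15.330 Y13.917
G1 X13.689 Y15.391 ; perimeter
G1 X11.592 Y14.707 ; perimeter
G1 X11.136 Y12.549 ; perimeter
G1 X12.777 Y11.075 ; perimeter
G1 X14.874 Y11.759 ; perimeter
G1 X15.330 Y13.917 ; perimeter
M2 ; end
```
solid part
  facet normal 0.0000 0.0000 -1.0000
    outer loop
      vertex 3.387 22.075 0.000
      vertex 15.967 26.180 0.000
      vertex 25.813 17.339 0.000
    endloop
  endfacet
  facet normal 0.0000 0.0000 -1.0000
    outer loop
      vertex 0.653 9.127 0.000
      vertex 3.387 22.075 0.000
      vertex 25.813 17.339 0.000
    endloop
  endfacet
  facet normal 0.0000 0.0000 -1.0000
    outer loop
      vertex 10.499 0.286 0.000
      vertex 0.653 9.127 0.000
      vertex 25.813 17.339 0.000
    endloop
  endfacet
  facet normal 0.0000 0.0000 -1.0000
    outer loop
      vertex 23.079 4.391 0.000
      vertex 10.499 0.286 0.000
      vertex 25.813 17.339 0.000
    endloop
  endfacet
  facet normal 0.6239 0.6948 0.3577
    outer loop
      vertex 25.813 17.339 0.000
      vertex 15.967 26.180 0.000
      vertex 13.233 13.233 29.915
    endloop
  endfacet
  facet normal -0.2897 0.8878 0.3577
    outer loop
      vertex 15.967 26.180 0.000
      vertex 3.387 22.075 0.000
      vertex 13.233 13.233 29.915
    endloop
  endfacet
  facet normal -0.9137 0.1929 0.3577
    outer loop
      vertex 3.387 22.075 0.000
      vertex 0.653 9.127 0.000
      vertex 13.233 13.233 29.915
    endloop
  endfacet
  facet normal -0.6239 -0.6948 0.3577
    outer loop
      vertex 0.653 9.127 0.000
      vertex 10.499 0.286 0.000
      vertex 13.233 13.233 29.915
    endloop
  endfacet
  facet normal 0.2897 -0.8878 0.3577
    outer loop
      vertex 10.499 0.286 0.000
      vertex 23.079 4.391 0.000
      vertex 13.233 13.233 29.915
    endloop
  endfacet
  facet normal 0.9137 -0.1929 0.3577
    outer loop
      vertex 23.079 4.391 0.000
      vertex 25.813 17.339 0.000
      vertex 13.233 13.233 29.915
    endloop
  endfacet
endsolid part

The G0 Z moves step by Δz≈4.986 mm. The G1 loops shrink linearly with z, so the solid tapers from its base footprint up to z≈29.9. Closing with a flat bottom cap and the tapered top and triangulating gives 10 facets — a regular 6-sided pyramid, base circumscribed radius ≈ 13.2 mm, apex at z ≈ 29.9 mm.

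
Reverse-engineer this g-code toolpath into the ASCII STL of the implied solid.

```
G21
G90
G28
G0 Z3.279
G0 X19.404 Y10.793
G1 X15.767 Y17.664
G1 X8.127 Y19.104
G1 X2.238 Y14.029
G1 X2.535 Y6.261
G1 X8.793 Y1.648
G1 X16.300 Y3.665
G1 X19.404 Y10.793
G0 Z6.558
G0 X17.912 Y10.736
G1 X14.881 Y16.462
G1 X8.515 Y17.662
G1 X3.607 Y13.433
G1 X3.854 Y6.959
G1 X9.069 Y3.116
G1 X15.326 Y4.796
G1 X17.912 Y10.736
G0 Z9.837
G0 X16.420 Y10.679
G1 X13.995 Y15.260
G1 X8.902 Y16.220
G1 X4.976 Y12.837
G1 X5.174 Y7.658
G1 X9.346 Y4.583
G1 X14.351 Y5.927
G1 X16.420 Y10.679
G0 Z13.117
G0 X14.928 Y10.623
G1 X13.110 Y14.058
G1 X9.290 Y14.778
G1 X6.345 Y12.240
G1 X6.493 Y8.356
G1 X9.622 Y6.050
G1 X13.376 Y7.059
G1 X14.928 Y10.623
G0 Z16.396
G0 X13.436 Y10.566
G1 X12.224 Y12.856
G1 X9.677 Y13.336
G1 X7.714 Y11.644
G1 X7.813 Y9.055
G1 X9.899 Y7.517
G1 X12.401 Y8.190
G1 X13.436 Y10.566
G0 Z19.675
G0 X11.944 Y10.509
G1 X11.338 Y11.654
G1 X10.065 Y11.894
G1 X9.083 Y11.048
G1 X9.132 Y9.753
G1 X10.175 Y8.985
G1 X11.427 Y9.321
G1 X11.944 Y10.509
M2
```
solid part
  facet normal 0.0000 0.0000 -1.0000
    outer loop
      vertex 7.740 20.546 0.000
      vertex 16.653 18.866 0.000
      vertex 20.896 10.850 0.000
    endloop
  endfacet
  facet normal 0.0000 0.0000 -1.0000
    outer loop
      vertex 0.869 14.625 0.000
      vertex 7.740 20.546 0.000
      vertex 20.896 10.850 0.000
    endloop
  endfacet
  facet normal 0.0000 0.0000 -1.0000
    outer loop
      vertex 1.215 5.562 0.000
      vertex 0.869 14.625 0.000
      vertex 20.896 10.850 0.000
    endloop
  endfacet
  facet normal 0.0000 0.0000 -1.0000
    outer loop
      vertex 8.516 0.181 0.000
      vertex 1.215 5.562 0.000
      vertex 20.896 10.850 0.000
    endloop
  endfacet
  facet normal 0.0000 0.0000 -1.0000
    outer loop
      vertex 17.275 2.534 0.000
      vertex 8.516 0.181 0.000
      vertex 20.896 10.850 0.000
    endloop
  endfacet
  facet normal 0.8177 0.4328 0.3795
    outer loop
      vertex 20.896 10.850 0.000
      vertex 16.653 18.866 0.000
      vertex 10.452 10.452 22.954
    endloop
  endfacet
  facet normal 0.1714 0.9092 0.3796
    outer loop
      vertex 16.653 18.866 0.000
      vertex 7.740 20.546 0.000
      vertex 10.452 10.452 22.954
    endloop
  endfacet
  facet normal -0.6039 0.7008 0.3796
    outer loop
      vertex 7.740 20.546 0.000
      vertex 0.869 14.625 0.000
      vertex 10.452 10.452 22.954
    endloop
  endfacet
  facet normal -0.9245 -0.0353 0.3795
    outer loop
      vertex 0.869 14.625 0.000
      vertex 1.215 5.562 0.000
      vertex 10.452 10.452 22.954
    endloop
  endfacet
  facet normal -0.5489 -0.7448 0.3795
    outer loop
      vertex 1.215 5.562 0.000
      vertex 8.516 0.181 0.000
      vertex 10.452 10.452 22.954
    endloop
  endfacet
  facet normal 0.2400 -0.8935 0.3796
    outer loop
      vertex 8.516 0.181 0.000
      vertex 17.275 2.534 0.000
      vertex 10.452 10.452 22.954
    endloop
  endfacet
  facet normal 0.8482 -0.3693 0.3795
    outer loop
      vertex 17.275 2.534 0.000
      vertex 20.896 10.850 0.000
      vertex 10.452 10.452 22.954
    endloop
  endfacet
endsolid part

The G0 Z moves step by Δz≈3.279 mm. The G1 loops shrink linearly with z, so the solid tapers from its base footprint up to z≈23. Closing with a flat bottom cap and the tapered top and triangulating gives 12 facets — a regular 7-sided pyramid, base circumscribed radius ≈ 10.5 mm, apex at z ≈ 23 mm.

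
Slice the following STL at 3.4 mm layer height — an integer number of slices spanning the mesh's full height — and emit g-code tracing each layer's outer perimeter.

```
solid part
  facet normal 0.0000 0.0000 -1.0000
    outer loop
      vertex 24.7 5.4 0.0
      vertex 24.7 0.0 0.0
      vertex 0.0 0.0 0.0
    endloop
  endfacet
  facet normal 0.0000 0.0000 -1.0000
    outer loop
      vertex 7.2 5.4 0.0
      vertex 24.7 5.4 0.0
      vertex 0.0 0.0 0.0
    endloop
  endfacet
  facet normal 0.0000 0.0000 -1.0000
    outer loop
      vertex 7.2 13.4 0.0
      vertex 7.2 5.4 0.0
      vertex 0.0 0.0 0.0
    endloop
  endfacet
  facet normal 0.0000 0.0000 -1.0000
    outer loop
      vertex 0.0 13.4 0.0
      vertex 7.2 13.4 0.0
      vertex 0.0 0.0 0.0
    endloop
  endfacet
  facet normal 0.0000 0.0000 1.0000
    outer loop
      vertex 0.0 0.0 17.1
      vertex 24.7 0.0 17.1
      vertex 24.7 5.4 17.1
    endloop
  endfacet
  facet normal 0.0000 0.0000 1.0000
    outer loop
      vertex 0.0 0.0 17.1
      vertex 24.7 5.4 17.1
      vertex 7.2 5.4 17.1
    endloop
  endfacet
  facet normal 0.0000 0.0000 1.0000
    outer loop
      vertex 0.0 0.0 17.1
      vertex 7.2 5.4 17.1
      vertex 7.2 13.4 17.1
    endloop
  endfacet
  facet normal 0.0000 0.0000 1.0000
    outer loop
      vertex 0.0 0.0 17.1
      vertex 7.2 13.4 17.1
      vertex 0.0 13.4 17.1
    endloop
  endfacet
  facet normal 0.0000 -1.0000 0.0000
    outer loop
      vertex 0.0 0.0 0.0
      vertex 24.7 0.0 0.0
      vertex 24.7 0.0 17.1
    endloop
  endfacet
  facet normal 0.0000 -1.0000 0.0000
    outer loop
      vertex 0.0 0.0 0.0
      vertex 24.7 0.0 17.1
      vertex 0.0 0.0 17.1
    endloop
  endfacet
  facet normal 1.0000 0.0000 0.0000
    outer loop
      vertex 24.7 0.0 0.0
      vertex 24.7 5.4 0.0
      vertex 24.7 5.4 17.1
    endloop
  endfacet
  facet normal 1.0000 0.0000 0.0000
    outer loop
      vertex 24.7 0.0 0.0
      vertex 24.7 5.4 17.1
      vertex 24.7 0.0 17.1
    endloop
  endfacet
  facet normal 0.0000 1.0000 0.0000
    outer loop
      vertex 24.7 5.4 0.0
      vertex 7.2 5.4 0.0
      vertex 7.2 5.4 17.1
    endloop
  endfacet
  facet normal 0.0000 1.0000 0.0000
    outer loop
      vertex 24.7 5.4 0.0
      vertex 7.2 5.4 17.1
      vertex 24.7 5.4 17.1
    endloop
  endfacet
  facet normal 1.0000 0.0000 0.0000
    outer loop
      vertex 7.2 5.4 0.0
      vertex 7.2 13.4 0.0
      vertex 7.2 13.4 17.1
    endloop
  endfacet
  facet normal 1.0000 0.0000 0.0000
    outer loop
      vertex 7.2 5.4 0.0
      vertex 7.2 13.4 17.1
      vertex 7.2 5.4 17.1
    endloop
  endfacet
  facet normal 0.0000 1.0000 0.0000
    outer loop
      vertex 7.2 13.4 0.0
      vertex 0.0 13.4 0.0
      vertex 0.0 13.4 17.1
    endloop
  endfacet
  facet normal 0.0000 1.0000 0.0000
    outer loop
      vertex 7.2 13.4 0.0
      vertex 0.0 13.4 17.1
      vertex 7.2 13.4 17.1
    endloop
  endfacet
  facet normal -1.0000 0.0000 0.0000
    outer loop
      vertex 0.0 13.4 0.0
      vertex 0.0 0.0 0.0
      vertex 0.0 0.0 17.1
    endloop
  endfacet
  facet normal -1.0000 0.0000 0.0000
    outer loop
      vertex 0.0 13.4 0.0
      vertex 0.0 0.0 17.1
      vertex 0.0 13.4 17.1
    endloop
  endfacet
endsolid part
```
; perimeter-only toolpath
G21 ; units = mm
G90 ; absolute positioning
G28 ; home
; layer 1
G0 Z3.4
G0 X0.0 Y0.0
G1 X24.7 Y0.0
G1 X24.7 Y5.4
G1 X7.2 Y5.4
G1 X7.2 Y13.4
G1 X0.0 Y13.4
G1 X0.0 Y0.0
; layer 2
G0 Z6.8
G0 X0.0 Y0.0
G1 X24.7 Y0.0
G1 X24.7 Y5.4
G1 X7.2 Y5.4
G1 X7.2 Y13.4
G1 X0.0 Y13.4
G1 X0.0 Y0.0
; layer 3
G0 Z10.3
G0 X0.0 Y0.0
G1 X24.7 Y0.0
G1 X24.7 Y5.4
G1 X7.2 Y5.4
G1 X7.2 Y13.4
G1 X0.0 Y13.4
G1 X0.0 Y0.0
; layer 4
G0 Z13.7
G0 X0.0 Y0.0
G1 X24.7 Y0.0
G1 X24.7 Y5.4
G1 X7.2 Y5.4
G1 X7.2 Y13.4
G1 X0.0 Y13.4
G1 X0.0 Y0.0
; layer 5
G0 Z17.1
G0 X0.0 Y0.0
G1 X24.7 Y0.0
G1 X24.7 Y5.4
G1 X7.2 Y5.4
G1 X7.2 Y13.4
G1 X0.0 Y13.4
G1 X0.0 Y0.0
M2 ; end

The solid is an L-shaped prism: outer 24.7 × 13.4 mm, arm thicknesses ≈ 5.4 mm (horizontal) and 7.2 mm (vertical), extruded 17.1 mm in z. Slicing at Δz = 3.4 mm — 5 equal slices spanning the solid's height, so layer i sits at z = i·h/5 — gives 5 non-empty perimeters. Each is a 6-segment closed polygon; G0 lifts to the layer z and rapids to the start vertex, then G1 traces the edges.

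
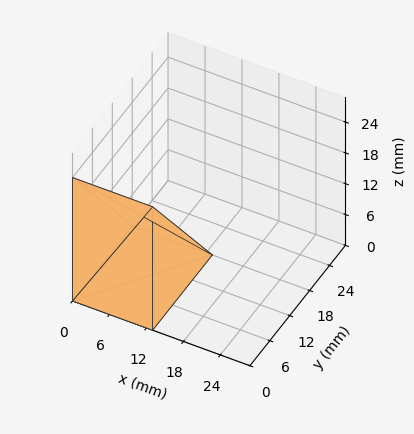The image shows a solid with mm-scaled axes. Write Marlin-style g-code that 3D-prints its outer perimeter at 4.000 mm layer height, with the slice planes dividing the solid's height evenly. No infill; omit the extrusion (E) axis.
Reading the render: the shape is a wedge (ramp): 13 × 18 mm base, rising to 24 mm along the y=0 edge and sloping linearly to z=0 at y=18 (dimensions read to the nearest mm from the axis ticks). For the g-code, the solid's height is divided into equal slices at the stated Δz and each level perimeter traced with G1 moves after a G0 lift.

; perimeter-only toolpath
G21 ; units = mm
G90 ; absolute positioning
G28 ; home
; layer 1
G0 Z4.000
G0 X0.000 Y0.000
G1 X13.000 Y0.000
G1 X13.000 Y15.000
G1 X0.000 Y15.000
G1 X0.000 Y0.000
; layer 2
G0 Z8.000
G0 X0.000 Y0.000
G1 X13.000 Y0.000
G1 X13.000 Y12.000
G1 X0.000 Y12.000
G1 X0.000 Y0.000
; layer 3
G0 Z12.000
G0 X0.000 Y0.000
G1 X13.000 Y0.000
G1 X13.000 Y9.000
G1 X0.000 Y9.000
G1 X0.000 Y0.000
; layer 4
G0 Z16.000
G0 X0.000 Y0.000
G1 X13.000 Y0.000
G1 X13.000 Y6.000
G1 X0.000 Y6.000
G1 X0.000 Y0.000
; layer 5
G0 Z20.000
G0 X0.000 Y0.000
G1 X13.000 Y0.000
G1 X13.000 Y3.000
G1 X0.000 Y3.000
G1 X0.000 Y0.000
M2 ; end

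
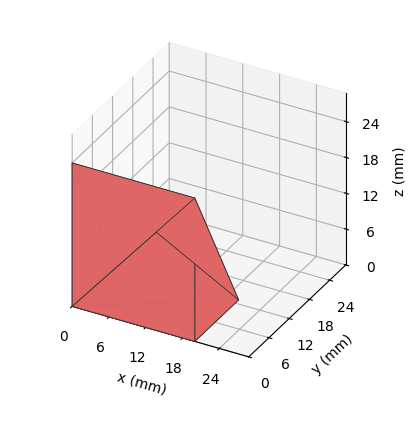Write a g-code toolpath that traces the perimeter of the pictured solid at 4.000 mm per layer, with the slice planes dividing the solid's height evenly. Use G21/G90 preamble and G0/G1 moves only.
Reading the render: the shape is a wedge (ramp): 20 × 13 mm base, rising to 24 mm along the y=0 edge and sloping linearly to z=0 at y=13 (dimensions read to the nearest mm from the axis ticks). For the g-code, the solid's height is divided into equal slices at the stated Δz and each level perimeter traced with G1 moves after a G0 lift.

; perimeter-only toolpath
G21 ; units = mm
G90 ; absolute positioning
G28 ; home
; layer 1
G0 Z4.000
G0 X0.000 Y0.000
G1 X20.000 Y0.000
G1 X20.000 Y10.833
G1 X0.000 Y10.833
G1 X0.000 Y0.000
; layer 2
G0 Z8.000
G0 X0.000 Y0.000
G1 X20.000 Y0.000
G1 X20.000 Y8.667
G1 X0.000 Y8.667
G1 X0.000 Y0.000
; layer 3
G0 Z12.000
G0 X0.000 Y0.000
G1 X20.000 Y0.000
G1 X20.000 Y6.500
G1 X0.000 Y6.500
G1 X0.000 Y0.000
; layer 4
G0 Z16.000
G0 X0.000 Y0.000
G1 X20.000 Y0.000
G1 X20.000 Y4.333
G1 X0.000 Y4.333
G1 X0.000 Y0.000
; layer 5
G0 Z20.000
G0 X0.000 Y0.000
G1 X20.000 Y0.000
G1 X20.000 Y2.167
G1 X0.000 Y2.167
G1 X0.000 Y0.000
M2 ; end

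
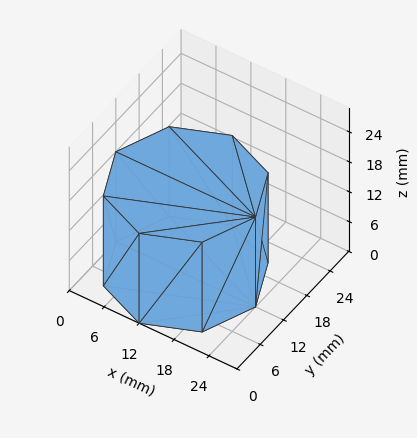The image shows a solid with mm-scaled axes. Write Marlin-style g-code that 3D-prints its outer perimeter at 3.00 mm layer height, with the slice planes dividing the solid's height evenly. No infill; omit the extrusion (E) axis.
Reading the render: the shape is a regular 8-sided prism (a cylinder approximated with 8 flat sides), circumscribed radius ≈ 12 mm, height ≈ 18 mm (dimensions read to the nearest mm from the axis ticks). For the g-code, the solid's height is divided into equal slices at the stated Δz and each level perimeter traced with G1 moves after a G0 lift.

; perimeter-only toolpath
G21 ; units = mm
G90 ; absolute positioning
G28 ; home
; layer 1
G0 Z3.00
G0 X24.00 Y12.00
G1 X20.49 Y20.49
G1 X12.00 Y24.00
G1 X3.51 Y20.49
G1 X0.00 Y12.00
G1 X3.51 Y3.51
G1 X12.00 Y0.00
G1 X20.49 Y3.51
G1 X24.00 Y12.00
; layer 2
G0 Z6.00
G0 X24.00 Y12.00
G1 X20.49 Y20.49
G1 X12.00 Y24.00
G1 X3.51 Y20.49
G1 X0.00 Y12.00
G1 X3.51 Y3.51
G1 X12.00 Y0.00
G1 X20.49 Y3.51
G1 X24.00 Y12.00
; layer 3
G0 Z9.00
G0 X24.00 Y12.00
G1 X20.49 Y20.49
G1 X12.00 Y24.00
G1 X3.51 Y20.49
G1 X0.00 Y12.00
G1 X3.51 Y3.51
G1 X12.00 Y0.00
G1 X20.49 Y3.51
G1 X24.00 Y12.00
; layer 4
G0 Z12.00
G0 X24.00 Y12.00
G1 X20.49 Y20.49
G1 X12.00 Y24.00
G1 X3.51 Y20.49
G1 X0.00 Y12.00
G1 X3.51 Y3.51
G1 X12.00 Y0.00
G1 X20.49 Y3.51
G1 X24.00 Y12.00
; layer 5
G0 Z15.00
G0 X24.00 Y12.00
G1 X20.49 Y20.49
G1 X12.00 Y24.00
G1 X3.51 Y20.49
G1 X0.00 Y12.00
G1 X3.51 Y3.51
G1 X12.00 Y0.00
G1 X20.49 Y3.51
G1 X24.00 Y12.00
; layer 6
G0 Z18.00
G0 X24.00 Y12.00
G1 X20.49 Y20.49
G1 X12.00 Y24.00
G1 X3.51 Y20.49
G1 X0.00 Y12.00
G1 X3.51 Y3.51
G1 X12.00 Y0.00
G1 X20.49 Y3.51
G1 X24.00 Y12.00
M2 ; end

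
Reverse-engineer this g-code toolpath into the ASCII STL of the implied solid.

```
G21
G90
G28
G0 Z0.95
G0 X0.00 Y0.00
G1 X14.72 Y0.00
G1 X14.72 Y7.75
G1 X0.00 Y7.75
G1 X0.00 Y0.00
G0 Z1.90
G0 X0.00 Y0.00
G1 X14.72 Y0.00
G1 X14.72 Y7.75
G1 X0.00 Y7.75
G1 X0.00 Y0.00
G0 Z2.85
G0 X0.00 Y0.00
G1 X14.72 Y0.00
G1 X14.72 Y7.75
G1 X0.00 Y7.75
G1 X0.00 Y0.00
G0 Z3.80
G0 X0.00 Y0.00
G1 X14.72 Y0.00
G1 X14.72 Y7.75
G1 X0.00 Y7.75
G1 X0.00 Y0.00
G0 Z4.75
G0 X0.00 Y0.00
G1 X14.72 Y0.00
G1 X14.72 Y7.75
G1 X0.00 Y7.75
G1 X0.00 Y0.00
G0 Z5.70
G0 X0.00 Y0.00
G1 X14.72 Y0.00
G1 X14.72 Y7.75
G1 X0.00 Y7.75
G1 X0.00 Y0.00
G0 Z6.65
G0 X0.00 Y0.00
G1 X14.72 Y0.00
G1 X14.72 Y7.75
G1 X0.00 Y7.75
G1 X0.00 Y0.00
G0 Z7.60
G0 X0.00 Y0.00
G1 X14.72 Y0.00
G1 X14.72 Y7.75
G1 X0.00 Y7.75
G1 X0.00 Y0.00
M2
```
solid part
  facet normal 0.0000 0.0000 -1.0000
    outer loop
      vertex 14.72 7.75 0.00
      vertex 14.72 0.00 0.00
      vertex 0.00 0.00 0.00
    endloop
  endfacet
  facet normal 0.0000 0.0000 -1.0000
    outer loop
      vertex 0.00 7.75 0.00
      vertex 14.72 7.75 0.00
      vertex 0.00 0.00 0.00
    endloop
  endfacet
  facet normal 0.0000 0.0000 1.0000
    outer loop
      vertex 0.00 0.00 7.60
      vertex 14.72 0.00 7.60
      vertex 14.72 7.75 7.60
    endloop
  endfacet
  facet normal 0.0000 0.0000 1.0000
    outer loop
      vertex 0.00 0.00 7.60
      vertex 14.72 7.75 7.60
      vertex 0.00 7.75 7.60
    endloop
  endfacet
  facet normal 0.0000 -1.0000 0.0000
    outer loop
      vertex 0.00 0.00 0.00
      vertex 14.72 0.00 0.00
      vertex 14.72 0.00 7.60
    endloop
  endfacet
  facet normal 0.0000 -1.0000 0.0000
    outer loop
      vertex 0.00 0.00 0.00
      vertex 14.72 0.00 7.60
      vertex 0.00 0.00 7.60
    endloop
  endfacet
  facet normal 0.0000 1.0000 0.0000
    outer loop
      vertex 14.72 7.75 7.60
      vertex 14.72 7.75 0.00
      vertex 0.00 7.75 0.00
    endloop
  endfacet
  facet normal 0.0000 1.0000 0.0000
    outer loop
      vertex 0.00 7.75 7.60
      vertex 14.72 7.75 7.60
      vertex 0.00 7.75 0.00
    endloop
  endfacet
  facet normal -1.0000 0.0000 0.0000
    outer loop
      vertex 0.00 7.75 7.60
      vertex 0.00 7.75 0.00
      vertex 0.00 0.00 0.00
    endloop
  endfacet
  facet normal -1.0000 0.0000 0.0000
    outer loop
      vertex 0.00 0.00 7.60
      vertex 0.00 7.75 7.60
      vertex 0.00 0.00 0.00
    endloop
  endfacet
  facet normal 1.0000 0.0000 0.0000
    outer loop
      vertex 14.72 0.00 0.00
      vertex 14.72 7.75 0.00
      vertex 14.72 7.75 7.60
    endloop
  endfacet
  facet normal 1.0000 0.0000 0.0000
    outer loop
      vertex 14.72 0.00 0.00
      vertex 14.72 7.75 7.60
      vertex 14.72 0.00 7.60
    endloop
  endfacet
endsolid part

The G0 Z moves step by Δz≈0.95 mm. Every layer's G1 loop is the same polygon, so the solid is a straight extrusion of it from z=0 to z≈7.6. Closing with flat bottom and top caps and triangulating gives 12 facets — a rectangular box, roughly 14.7 × 7.75 mm footprint and 7.6 mm tall.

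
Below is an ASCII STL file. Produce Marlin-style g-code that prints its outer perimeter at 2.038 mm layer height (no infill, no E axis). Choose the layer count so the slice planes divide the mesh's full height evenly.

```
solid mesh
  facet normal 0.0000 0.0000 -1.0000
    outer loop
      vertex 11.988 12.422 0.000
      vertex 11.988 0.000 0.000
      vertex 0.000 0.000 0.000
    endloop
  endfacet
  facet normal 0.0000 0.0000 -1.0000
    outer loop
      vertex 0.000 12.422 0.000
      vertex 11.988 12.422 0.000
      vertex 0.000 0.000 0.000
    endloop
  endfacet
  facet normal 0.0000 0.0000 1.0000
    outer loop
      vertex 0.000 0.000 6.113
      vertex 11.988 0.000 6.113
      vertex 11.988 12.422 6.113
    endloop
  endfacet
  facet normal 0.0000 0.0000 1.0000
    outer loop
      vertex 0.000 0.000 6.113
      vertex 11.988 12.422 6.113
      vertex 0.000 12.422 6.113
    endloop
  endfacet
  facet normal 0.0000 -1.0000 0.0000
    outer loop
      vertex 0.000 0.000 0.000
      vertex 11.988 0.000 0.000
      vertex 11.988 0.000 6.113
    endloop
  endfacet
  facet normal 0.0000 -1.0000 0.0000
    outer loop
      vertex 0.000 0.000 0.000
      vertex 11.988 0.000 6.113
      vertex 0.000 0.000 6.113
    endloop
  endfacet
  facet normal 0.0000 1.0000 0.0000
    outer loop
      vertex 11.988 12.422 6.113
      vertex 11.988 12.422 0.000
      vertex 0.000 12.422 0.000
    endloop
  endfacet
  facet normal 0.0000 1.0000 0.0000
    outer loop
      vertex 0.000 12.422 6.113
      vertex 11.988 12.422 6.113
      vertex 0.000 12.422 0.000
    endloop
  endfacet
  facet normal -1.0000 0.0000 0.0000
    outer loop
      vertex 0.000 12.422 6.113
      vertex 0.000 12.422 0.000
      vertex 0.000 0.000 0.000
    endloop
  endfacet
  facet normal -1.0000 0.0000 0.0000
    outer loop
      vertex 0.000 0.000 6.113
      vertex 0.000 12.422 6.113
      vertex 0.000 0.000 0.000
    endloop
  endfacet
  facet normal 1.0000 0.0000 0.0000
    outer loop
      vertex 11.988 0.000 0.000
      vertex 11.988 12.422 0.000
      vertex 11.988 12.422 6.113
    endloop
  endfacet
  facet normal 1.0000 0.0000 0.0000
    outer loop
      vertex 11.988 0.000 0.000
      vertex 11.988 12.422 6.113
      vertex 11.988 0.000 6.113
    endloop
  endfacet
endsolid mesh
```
; perimeter-only toolpath
G21 ; units = mm
G90 ; absolute positioning
G28 ; home
; layer 1
G0 Z2.038
G0 X0.000 Y0.000
G1 X11.988 Y0.000
G1 X11.988 Y12.422
G1 X0.000 Y12.422
G1 X0.000 Y0.000
; layer 2
G0 Z4.075
G0 X0.000 Y0.000
G1 X11.988 Y0.000
G1 X11.988 Y12.422
G1 X0.000 Y12.422
G1 X0.000 Y0.000
; layer 3
G0 Z6.113
G0 X0.000 Y0.000
G1 X11.988 Y0.000
G1 X11.988 Y12.422
G1 X0.000 Y12.422
G1 X0.000 Y0.000
M2 ; end

The solid is a rectangular box, roughly 12 × 12.4 mm footprint and 6.11 mm tall. Slicing at Δz = 2.038 mm — 3 equal slices spanning the solid's height, so layer i sits at z = i·h/3 — gives 3 non-empty perimeters. Each is a 4-segment closed polygon; G0 lifts to the layer z and rapids to the start vertex, then G1 traces the edges.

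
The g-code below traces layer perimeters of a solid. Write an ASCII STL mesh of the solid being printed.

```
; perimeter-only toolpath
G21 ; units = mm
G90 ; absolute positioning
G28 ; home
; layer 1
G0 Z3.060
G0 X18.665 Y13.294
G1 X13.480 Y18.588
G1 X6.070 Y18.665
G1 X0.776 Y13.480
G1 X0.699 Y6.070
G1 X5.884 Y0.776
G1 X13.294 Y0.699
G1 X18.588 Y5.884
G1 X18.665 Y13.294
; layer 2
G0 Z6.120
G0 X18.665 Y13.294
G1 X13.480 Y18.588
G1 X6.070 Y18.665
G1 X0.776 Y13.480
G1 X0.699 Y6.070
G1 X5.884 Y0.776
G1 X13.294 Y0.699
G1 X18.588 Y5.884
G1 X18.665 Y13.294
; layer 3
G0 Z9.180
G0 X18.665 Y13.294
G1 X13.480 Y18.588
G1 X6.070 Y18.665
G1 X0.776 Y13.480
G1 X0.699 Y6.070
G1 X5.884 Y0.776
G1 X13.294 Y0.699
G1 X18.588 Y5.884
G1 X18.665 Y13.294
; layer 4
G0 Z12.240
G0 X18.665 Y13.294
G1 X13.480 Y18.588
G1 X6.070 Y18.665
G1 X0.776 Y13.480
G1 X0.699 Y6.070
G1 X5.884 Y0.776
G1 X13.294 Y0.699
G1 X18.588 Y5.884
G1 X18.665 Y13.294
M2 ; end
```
solid part
  facet normal 0.0000 0.0000 -1.0000
    outer loop
      vertex 6.070 18.665 0.000
      vertex 13.480 18.588 0.000
      vertex 18.665 13.294 0.000
    endloop
  endfacet
  facet normal 0.0000 0.0000 -1.0000
    outer loop
      vertex 0.776 13.480 0.000
      vertex 6.070 18.665 0.000
      vertex 18.665 13.294 0.000
    endloop
  endfacet
  facet normal 0.0000 0.0000 -1.0000
    outer loop
      vertex 0.699 6.070 0.000
      vertex 0.776 13.480 0.000
      vertex 18.665 13.294 0.000
    endloop
  endfacet
  facet normal 0.0000 0.0000 -1.0000
    outer loop
      vertex 5.884 0.776 0.000
      vertex 0.699 6.070 0.000
      vertex 18.665 13.294 0.000
    endloop
  endfacet
  facet normal 0.0000 0.0000 -1.0000
    outer loop
      vertex 13.294 0.699 0.000
      vertex 5.884 0.776 0.000
      vertex 18.665 13.294 0.000
    endloop
  endfacet
  facet normal 0.0000 0.0000 -1.0000
    outer loop
      vertex 18.588 5.884 0.000
      vertex 13.294 0.699 0.000
      vertex 18.665 13.294 0.000
    endloop
  endfacet
  facet normal 0.0000 0.0000 1.0000
    outer loop
      vertex 18.665 13.294 12.240
      vertex 13.480 18.588 12.240
      vertex 6.070 18.665 12.240
    endloop
  endfacet
  facet normal 0.0000 0.0000 1.0000
    outer loop
      vertex 18.665 13.294 12.240
      vertex 6.070 18.665 12.240
      vertex 0.776 13.480 12.240
    endloop
  endfacet
  facet normal 0.0000 0.0000 1.0000
    outer loop
      vertex 18.665 13.294 12.240
      vertex 0.776 13.480 12.240
      vertex 0.699 6.070 12.240
    endloop
  endfacet
  facet normal 0.0000 0.0000 1.0000
    outer loop
      vertex 18.665 13.294 12.240
      vertex 0.699 6.070 12.240
      vertex 5.884 0.776 12.240
    endloop
  endfacet
  facet normal 0.0000 0.0000 1.0000
    outer loop
      vertex 18.665 13.294 12.240
      vertex 5.884 0.776 12.240
      vertex 13.294 0.699 12.240
    endloop
  endfacet
  facet normal 0.0000 0.0000 1.0000
    outer loop
      vertex 18.665 13.294 12.240
      vertex 13.294 0.699 12.240
      vertex 18.588 5.884 12.240
    endloop
  endfacet
  facet normal 0.7144 0.6997 0.0000
    outer loop
      vertex 18.665 13.294 0.000
      vertex 13.480 18.588 0.000
      vertex 13.480 18.588 12.240
    endloop
  endfacet
  facet normal 0.7144 0.6997 0.0000
    outer loop
      vertex 18.665 13.294 0.000
      vertex 13.480 18.588 12.240
      vertex 18.665 13.294 12.240
    endloop
  endfacet
  facet normal 0.0104 0.9999 0.0000
    outer loop
      vertex 13.480 18.588 0.000
      vertex 6.070 18.665 0.000
      vertex 6.070 18.665 12.240
    endloop
  endfacet
  facet normal 0.0104 0.9999 0.0000
    outer loop
      vertex 13.480 18.588 0.000
      vertex 6.070 18.665 12.240
      vertex 13.480 18.588 12.240
    endloop
  endfacet
  facet normal -0.6997 0.7144 0.0000
    outer loop
      vertex 6.070 18.665 0.000
      vertex 0.776 13.480 0.000
      vertex 0.776 13.480 12.240
    endloop
  endfacet
  facet normal -0.6997 0.7144 0.0000
    outer loop
      vertex 6.070 18.665 0.000
      vertex 0.776 13.480 12.240
      vertex 6.070 18.665 12.240
    endloop
  endfacet
  facet normal -0.9999 0.0104 0.0000
    outer loop
      vertex 0.776 13.480 0.000
      vertex 0.699 6.070 0.000
      vertex 0.699 6.070 12.240
    endloop
  endfacet
  facet normal -0.9999 0.0104 0.0000
    outer loop
      vertex 0.776 13.480 0.000
      vertex 0.699 6.070 12.240
      vertex 0.776 13.480 12.240
    endloop
  endfacet
  facet normal -0.7144 -0.6997 0.0000
    outer loop
      vertex 0.699 6.070 0.000
      vertex 5.884 0.776 0.000
      vertex 5.884 0.776 12.240
    endloop
  endfacet
  facet normal -0.7144 -0.6997 0.0000
    outer loop
      vertex 0.699 6.070 0.000
      vertex 5.884 0.776 12.240
      vertex 0.699 6.070 12.240
    endloop
  endfacet
  facet normal -0.0104 -0.9999 0.0000
    outer loop
      vertex 5.884 0.776 0.000
      vertex 13.294 0.699 0.000
      vertex 13.294 0.699 12.240
    endloop
  endfacet
  facet normal -0.0104 -0.9999 0.0000
    outer loop
      vertex 5.884 0.776 0.000
      vertex 13.294 0.699 12.240
      vertex 5.884 0.776 12.240
    endloop
  endfacet
  facet normal 0.6997 -0.7144 0.0000
    outer loop
      vertex 13.294 0.699 0.000
      vertex 18.588 5.884 0.000
      vertex 18.588 5.884 12.240
    endloop
  endfacet
  facet normal 0.6997 -0.7144 0.0000
    outer loop
      vertex 13.294 0.699 0.000
      vertex 18.588 5.884 12.240
      vertex 13.294 0.699 12.240
    endloop
  endfacet
  facet normal 0.9999 -0.0104 0.0000
    outer loop
      vertex 18.588 5.884 0.000
      vertex 18.665 13.294 0.000
      vertex 18.665 13.294 12.240
    endloop
  endfacet
  facet normal 0.9999 -0.0104 0.0000
    outer loop
      vertex 18.588 5.884 0.000
      vertex 18.665 13.294 12.240
      vertex 18.588 5.884 12.240
    endloop
  endfacet
endsolid part

The G0 Z moves step by Δz≈3.060 mm. Every layer's G1 loop is the same polygon, so the solid is a straight extrusion of it from z=0 to z≈12.2. Closing with flat bottom and top caps and triangulating gives 28 facets — a regular 8-sided prism (a cylinder approximated with 8 flat sides), circumscribed radius ≈ 9.68 mm, height ≈ 12.2 mm.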